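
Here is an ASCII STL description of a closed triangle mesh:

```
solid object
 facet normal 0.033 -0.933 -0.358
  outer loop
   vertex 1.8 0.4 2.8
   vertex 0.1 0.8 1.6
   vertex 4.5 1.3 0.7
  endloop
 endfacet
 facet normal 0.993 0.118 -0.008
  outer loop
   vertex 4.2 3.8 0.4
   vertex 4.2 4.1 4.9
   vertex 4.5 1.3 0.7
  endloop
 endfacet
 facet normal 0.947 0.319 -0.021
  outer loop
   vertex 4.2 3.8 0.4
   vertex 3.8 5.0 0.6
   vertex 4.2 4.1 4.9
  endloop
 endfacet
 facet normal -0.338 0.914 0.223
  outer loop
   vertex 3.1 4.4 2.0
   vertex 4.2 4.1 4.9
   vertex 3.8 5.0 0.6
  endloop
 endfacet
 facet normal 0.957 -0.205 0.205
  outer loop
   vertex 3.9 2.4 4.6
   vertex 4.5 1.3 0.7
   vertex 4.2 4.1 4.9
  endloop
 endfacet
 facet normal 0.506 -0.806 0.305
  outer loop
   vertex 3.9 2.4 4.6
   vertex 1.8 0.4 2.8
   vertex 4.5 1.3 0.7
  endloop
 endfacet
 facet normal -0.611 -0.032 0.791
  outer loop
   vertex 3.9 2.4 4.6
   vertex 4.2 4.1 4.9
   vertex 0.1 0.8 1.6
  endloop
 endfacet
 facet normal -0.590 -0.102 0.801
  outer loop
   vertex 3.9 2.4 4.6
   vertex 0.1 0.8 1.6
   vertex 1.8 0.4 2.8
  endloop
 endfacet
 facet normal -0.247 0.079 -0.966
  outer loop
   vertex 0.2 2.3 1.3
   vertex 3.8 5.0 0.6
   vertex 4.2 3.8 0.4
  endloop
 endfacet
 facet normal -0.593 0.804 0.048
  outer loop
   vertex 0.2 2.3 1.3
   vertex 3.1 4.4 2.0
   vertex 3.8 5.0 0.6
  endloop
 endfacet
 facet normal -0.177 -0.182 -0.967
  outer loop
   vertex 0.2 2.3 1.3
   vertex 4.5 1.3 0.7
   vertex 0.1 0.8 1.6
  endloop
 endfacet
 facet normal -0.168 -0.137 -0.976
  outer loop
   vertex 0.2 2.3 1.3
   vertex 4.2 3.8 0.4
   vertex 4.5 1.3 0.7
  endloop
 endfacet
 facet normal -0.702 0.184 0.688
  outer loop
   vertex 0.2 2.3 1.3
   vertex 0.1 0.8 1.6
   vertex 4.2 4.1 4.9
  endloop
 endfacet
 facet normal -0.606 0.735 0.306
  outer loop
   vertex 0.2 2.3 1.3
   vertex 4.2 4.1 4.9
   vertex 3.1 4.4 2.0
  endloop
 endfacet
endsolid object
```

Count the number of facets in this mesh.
14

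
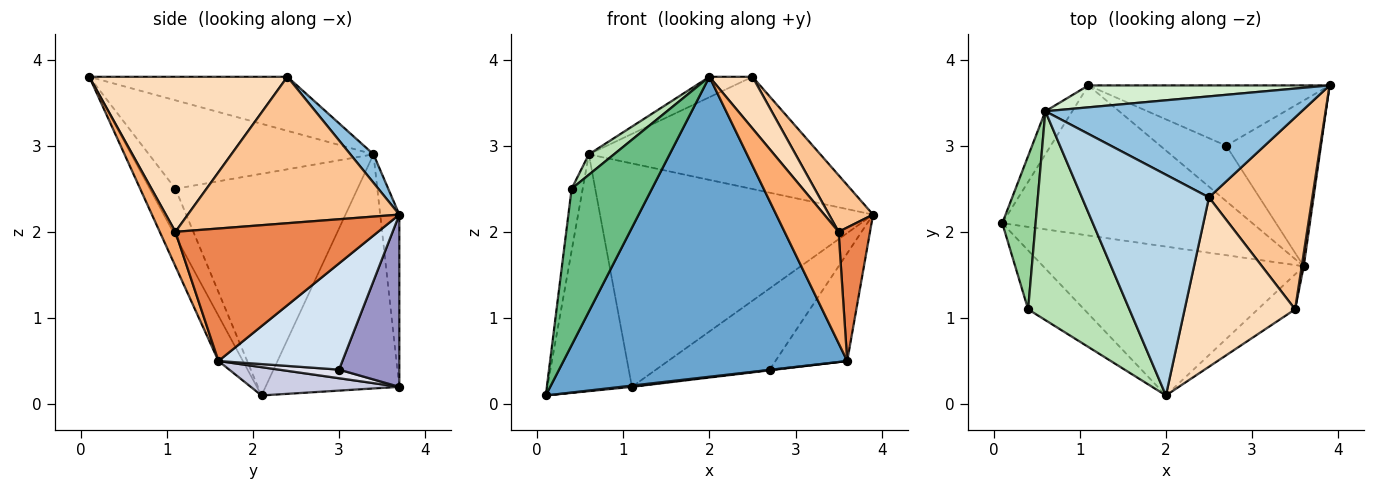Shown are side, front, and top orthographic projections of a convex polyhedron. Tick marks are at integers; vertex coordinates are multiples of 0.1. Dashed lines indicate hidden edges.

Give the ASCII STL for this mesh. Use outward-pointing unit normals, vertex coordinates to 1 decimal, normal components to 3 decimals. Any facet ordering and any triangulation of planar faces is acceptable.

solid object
 facet normal -0.077 -0.893 -0.443
  outer loop
   vertex 3.6 1.6 0.5
   vertex 2.0 0.1 3.8
   vertex 0.1 2.1 0.1
  endloop
 endfacet
 facet normal 0.074 0.741 0.667
  outer loop
   vertex 0.6 3.4 2.9
   vertex 2.5 2.4 3.8
   vertex 3.9 3.7 2.2
  endloop
 endfacet
 facet normal -0.390 0.085 0.917
  outer loop
   vertex 0.6 3.4 2.9
   vertex 2.0 0.1 3.8
   vertex 2.5 2.4 3.8
  endloop
 endfacet
 facet normal 0.685 0.397 -0.611
  outer loop
   vertex 2.7 3.0 0.4
   vertex 3.9 3.7 2.2
   vertex 3.6 1.6 0.5
  endloop
 endfacet
 facet normal 0.988 -0.153 0.015
  outer loop
   vertex 3.5 1.1 2.0
   vertex 3.6 1.6 0.5
   vertex 3.9 3.7 2.2
  endloop
 endfacet
 facet normal 0.267 -0.920 -0.289
  outer loop
   vertex 3.5 1.1 2.0
   vertex 2.0 0.1 3.8
   vertex 3.6 1.6 0.5
  endloop
 endfacet
 facet normal 0.805 -0.168 0.569
  outer loop
   vertex 3.5 1.1 2.0
   vertex 3.9 3.7 2.2
   vertex 2.5 2.4 3.8
  endloop
 endfacet
 facet normal 0.802 -0.174 0.571
  outer loop
   vertex 3.5 1.1 2.0
   vertex 2.5 2.4 3.8
   vertex 2.0 0.1 3.8
  endloop
 endfacet
 facet normal -0.286 -0.897 -0.338
  outer loop
   vertex 0.4 1.1 2.5
   vertex 0.1 2.1 0.1
   vertex 2.0 0.1 3.8
  endloop
 endfacet
 facet normal -0.987 0.060 0.148
  outer loop
   vertex 0.4 1.1 2.5
   vertex 0.6 3.4 2.9
   vertex 0.1 2.1 0.1
  endloop
 endfacet
 facet normal -0.656 -0.074 0.751
  outer loop
   vertex 0.4 1.1 2.5
   vertex 2.0 0.1 3.8
   vertex 0.6 3.4 2.9
  endloop
 endfacet
 facet normal -0.070 0.993 0.097
  outer loop
   vertex 1.1 3.7 0.2
   vertex 0.6 3.4 2.9
   vertex 3.9 3.7 2.2
  endloop
 endfacet
 facet normal 0.392 0.739 -0.548
  outer loop
   vertex 1.1 3.7 0.2
   vertex 3.9 3.7 2.2
   vertex 2.7 3.0 0.4
  endloop
 endfacet
 facet normal -0.841 0.532 -0.097
  outer loop
   vertex 1.1 3.7 0.2
   vertex 0.1 2.1 0.1
   vertex 0.6 3.4 2.9
  endloop
 endfacet
 facet normal 0.112 -0.008 -0.994
  outer loop
   vertex 1.1 3.7 0.2
   vertex 3.6 1.6 0.5
   vertex 0.1 2.1 0.1
  endloop
 endfacet
 facet normal 0.129 0.012 -0.992
  outer loop
   vertex 1.1 3.7 0.2
   vertex 2.7 3.0 0.4
   vertex 3.6 1.6 0.5
  endloop
 endfacet
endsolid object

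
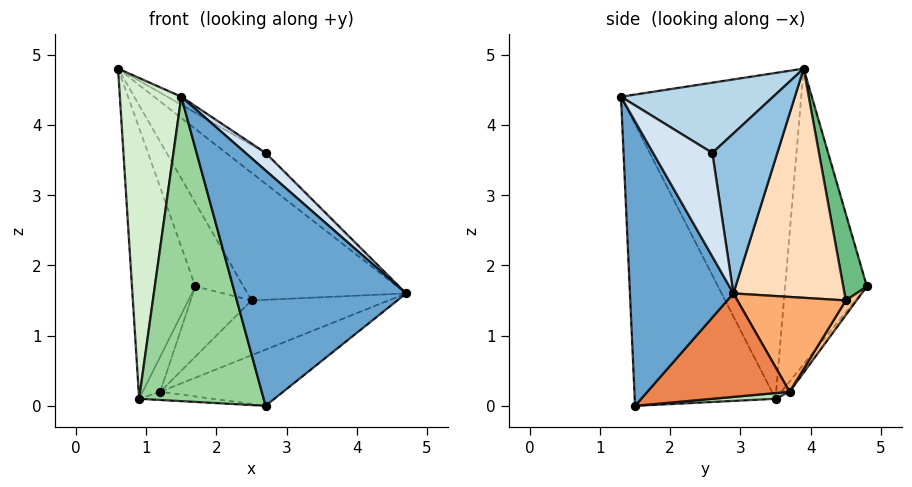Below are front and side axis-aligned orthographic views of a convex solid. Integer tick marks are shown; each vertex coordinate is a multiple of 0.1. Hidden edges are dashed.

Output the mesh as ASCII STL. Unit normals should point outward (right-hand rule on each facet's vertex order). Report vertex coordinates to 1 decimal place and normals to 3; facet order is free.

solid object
 facet normal 0.515 -0.851 0.102
  outer loop
   vertex 2.7 1.5 0.0
   vertex 4.7 2.9 1.6
   vertex 1.5 1.3 4.4
  endloop
 endfacet
 facet normal 0.625 0.380 0.682
  outer loop
   vertex 2.7 2.6 3.6
   vertex 4.7 2.9 1.6
   vertex 0.6 3.9 4.8
  endloop
 endfacet
 facet normal 0.518 0.048 0.854
  outer loop
   vertex 2.7 2.6 3.6
   vertex 0.6 3.9 4.8
   vertex 1.5 1.3 4.4
  endloop
 endfacet
 facet normal 0.704 -0.239 0.669
  outer loop
   vertex 2.7 2.6 3.6
   vertex 1.5 1.3 4.4
   vertex 4.7 2.9 1.6
  endloop
 endfacet
 facet normal 0.416 0.360 -0.835
  outer loop
   vertex 1.2 3.7 0.2
   vertex 4.7 2.9 1.6
   vertex 2.7 1.5 0.0
  endloop
 endfacet
 facet normal 0.417 0.527 -0.741
  outer loop
   vertex 2.5 4.5 1.5
   vertex 4.7 2.9 1.6
   vertex 1.2 3.7 0.2
  endloop
 endfacet
 facet normal 0.137 0.776 -0.615
  outer loop
   vertex 2.5 4.5 1.5
   vertex 1.2 3.7 0.2
   vertex 1.7 4.8 1.7
  endloop
 endfacet
 facet normal 0.517 0.739 0.432
  outer loop
   vertex 2.5 4.5 1.5
   vertex 0.6 3.9 4.8
   vertex 4.7 2.9 1.6
  endloop
 endfacet
 facet normal 0.407 0.828 0.385
  outer loop
   vertex 2.5 4.5 1.5
   vertex 1.7 4.8 1.7
   vertex 0.6 3.9 4.8
  endloop
 endfacet
 facet normal -0.729 -0.645 -0.228
  outer loop
   vertex 0.9 3.5 0.1
   vertex 2.7 1.5 0.0
   vertex 1.5 1.3 4.4
  endloop
 endfacet
 facet normal 0.180 0.210 -0.961
  outer loop
   vertex 0.9 3.5 0.1
   vertex 1.2 3.7 0.2
   vertex 2.7 1.5 0.0
  endloop
 endfacet
 facet normal -0.946 -0.322 -0.033
  outer loop
   vertex 0.9 3.5 0.1
   vertex 1.5 1.3 4.4
   vertex 0.6 3.9 4.8
  endloop
 endfacet
 facet normal -0.786 0.609 -0.102
  outer loop
   vertex 0.9 3.5 0.1
   vertex 0.6 3.9 4.8
   vertex 1.7 4.8 1.7
  endloop
 endfacet
 facet normal -0.381 0.802 -0.461
  outer loop
   vertex 0.9 3.5 0.1
   vertex 1.7 4.8 1.7
   vertex 1.2 3.7 0.2
  endloop
 endfacet
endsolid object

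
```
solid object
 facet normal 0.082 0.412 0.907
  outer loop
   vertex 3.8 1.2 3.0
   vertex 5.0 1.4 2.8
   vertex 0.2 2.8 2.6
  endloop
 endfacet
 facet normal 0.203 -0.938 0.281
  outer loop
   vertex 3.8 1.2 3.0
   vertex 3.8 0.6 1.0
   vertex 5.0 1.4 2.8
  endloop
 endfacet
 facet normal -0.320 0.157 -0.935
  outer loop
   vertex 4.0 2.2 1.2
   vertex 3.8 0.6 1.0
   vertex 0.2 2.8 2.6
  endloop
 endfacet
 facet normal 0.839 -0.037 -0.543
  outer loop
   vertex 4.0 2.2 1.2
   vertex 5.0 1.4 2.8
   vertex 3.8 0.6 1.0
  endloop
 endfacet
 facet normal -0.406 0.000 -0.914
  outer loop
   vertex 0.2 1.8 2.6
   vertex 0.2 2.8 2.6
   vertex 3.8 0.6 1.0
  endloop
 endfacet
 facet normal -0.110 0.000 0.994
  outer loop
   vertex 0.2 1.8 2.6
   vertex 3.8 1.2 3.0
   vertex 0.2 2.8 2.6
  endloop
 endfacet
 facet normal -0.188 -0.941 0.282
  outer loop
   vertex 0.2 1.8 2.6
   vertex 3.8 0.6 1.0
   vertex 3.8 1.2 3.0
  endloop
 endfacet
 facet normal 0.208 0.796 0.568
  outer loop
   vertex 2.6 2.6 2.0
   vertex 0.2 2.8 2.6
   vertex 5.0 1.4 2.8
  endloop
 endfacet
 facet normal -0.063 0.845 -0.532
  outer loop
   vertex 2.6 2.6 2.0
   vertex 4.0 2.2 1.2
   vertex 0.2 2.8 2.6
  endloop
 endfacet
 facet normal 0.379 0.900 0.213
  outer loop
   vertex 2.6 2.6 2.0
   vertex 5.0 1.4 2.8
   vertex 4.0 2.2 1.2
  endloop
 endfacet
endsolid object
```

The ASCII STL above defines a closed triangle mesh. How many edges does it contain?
15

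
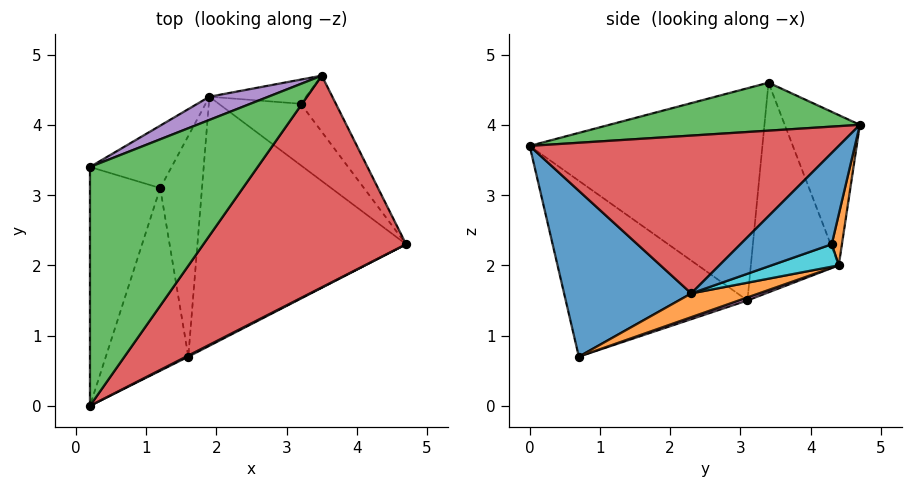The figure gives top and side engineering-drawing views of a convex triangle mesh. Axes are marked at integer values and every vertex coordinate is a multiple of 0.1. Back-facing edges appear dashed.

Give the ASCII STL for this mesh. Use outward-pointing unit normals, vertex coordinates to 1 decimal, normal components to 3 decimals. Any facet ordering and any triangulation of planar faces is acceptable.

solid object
 facet normal 0.457 -0.889 0.006
  outer loop
   vertex 1.6 0.7 0.7
   vertex 4.7 2.3 1.6
   vertex 0.2 0.0 3.7
  endloop
 endfacet
 facet normal 0.107 0.322 -0.941
  outer loop
   vertex 1.9 4.4 2.0
   vertex 4.7 2.3 1.6
   vertex 1.6 0.7 0.7
  endloop
 endfacet
 facet normal 0.267 -0.247 0.932
  outer loop
   vertex 3.5 4.7 4.0
   vertex 0.2 3.4 4.6
   vertex 0.2 0.0 3.7
  endloop
 endfacet
 facet normal 0.554 -0.434 0.711
  outer loop
   vertex 3.5 4.7 4.0
   vertex 0.2 0.0 3.7
   vertex 4.7 2.3 1.6
  endloop
 endfacet
 facet normal -0.342 0.930 0.134
  outer loop
   vertex 3.5 4.7 4.0
   vertex 1.9 4.4 2.0
   vertex 0.2 3.4 4.6
  endloop
 endfacet
 facet normal -0.784 0.540 -0.305
  outer loop
   vertex 1.2 3.1 1.5
   vertex 0.2 3.4 4.6
   vertex 1.9 4.4 2.0
  endloop
 endfacet
 facet normal 0.069 0.326 -0.943
  outer loop
   vertex 1.2 3.1 1.5
   vertex 1.9 4.4 2.0
   vertex 1.6 0.7 0.7
  endloop
 endfacet
 facet normal -0.946 0.083 -0.313
  outer loop
   vertex 1.2 3.1 1.5
   vertex 0.2 0.0 3.7
   vertex 0.2 3.4 4.6
  endloop
 endfacet
 facet normal -0.905 -0.009 -0.425
  outer loop
   vertex 1.2 3.1 1.5
   vertex 1.6 0.7 0.7
   vertex 0.2 0.0 3.7
  endloop
 endfacet
 facet normal 0.233 0.472 -0.850
  outer loop
   vertex 3.2 4.3 2.3
   vertex 4.7 2.3 1.6
   vertex 1.9 4.4 2.0
  endloop
 endfacet
 facet normal 0.720 0.637 -0.277
  outer loop
   vertex 3.2 4.3 2.3
   vertex 3.5 4.7 4.0
   vertex 4.7 2.3 1.6
  endloop
 endfacet
 facet normal 0.131 0.960 -0.249
  outer loop
   vertex 3.2 4.3 2.3
   vertex 1.9 4.4 2.0
   vertex 3.5 4.7 4.0
  endloop
 endfacet
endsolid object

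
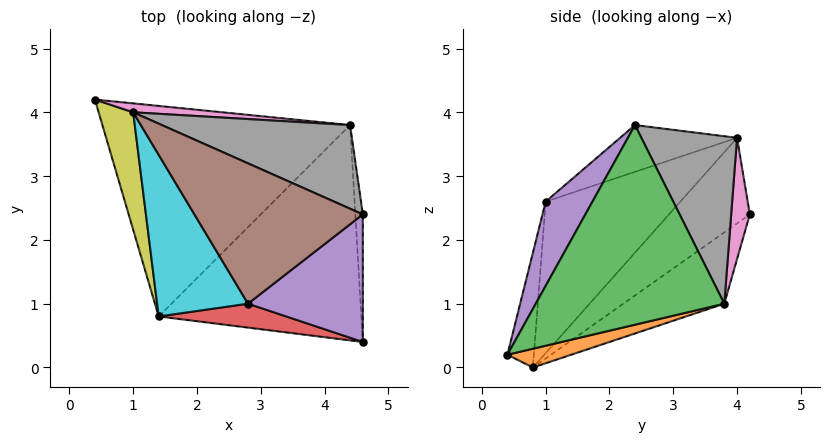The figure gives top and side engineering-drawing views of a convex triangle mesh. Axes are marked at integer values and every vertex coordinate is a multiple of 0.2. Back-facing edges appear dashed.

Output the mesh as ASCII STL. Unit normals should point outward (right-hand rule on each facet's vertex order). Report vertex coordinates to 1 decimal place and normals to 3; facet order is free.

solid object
 facet normal -0.238 0.513 -0.825
  outer loop
   vertex 4.4 3.8 1.0
   vertex 1.4 0.8 0.0
   vertex 0.4 4.2 2.4
  endloop
 endfacet
 facet normal 0.090 0.233 -0.968
  outer loop
   vertex 4.4 3.8 1.0
   vertex 4.6 0.4 0.2
   vertex 1.4 0.8 0.0
  endloop
 endfacet
 facet normal 0.997 0.067 -0.037
  outer loop
   vertex 4.4 3.8 1.0
   vertex 4.6 2.4 3.8
   vertex 4.6 0.4 0.2
  endloop
 endfacet
 facet normal -0.132 -0.980 0.146
  outer loop
   vertex 2.8 1.0 2.6
   vertex 1.4 0.8 0.0
   vertex 4.6 0.4 0.2
  endloop
 endfacet
 facet normal 0.335 -0.823 0.457
  outer loop
   vertex 2.8 1.0 2.6
   vertex 4.6 0.4 0.2
   vertex 4.6 2.4 3.8
  endloop
 endfacet
 facet normal -0.241 -0.434 0.868
  outer loop
   vertex 1.0 4.0 3.6
   vertex 2.8 1.0 2.6
   vertex 4.6 2.4 3.8
  endloop
 endfacet
 facet normal 0.133 0.986 0.098
  outer loop
   vertex 1.0 4.0 3.6
   vertex 4.4 3.8 1.0
   vertex 0.4 4.2 2.4
  endloop
 endfacet
 facet normal 0.354 0.846 0.398
  outer loop
   vertex 1.0 4.0 3.6
   vertex 4.6 2.4 3.8
   vertex 4.4 3.8 1.0
  endloop
 endfacet
 facet normal -0.817 -0.473 0.330
  outer loop
   vertex 1.0 4.0 3.6
   vertex 0.4 4.2 2.4
   vertex 1.4 0.8 0.0
  endloop
 endfacet
 facet normal -0.707 -0.566 0.424
  outer loop
   vertex 1.0 4.0 3.6
   vertex 1.4 0.8 0.0
   vertex 2.8 1.0 2.6
  endloop
 endfacet
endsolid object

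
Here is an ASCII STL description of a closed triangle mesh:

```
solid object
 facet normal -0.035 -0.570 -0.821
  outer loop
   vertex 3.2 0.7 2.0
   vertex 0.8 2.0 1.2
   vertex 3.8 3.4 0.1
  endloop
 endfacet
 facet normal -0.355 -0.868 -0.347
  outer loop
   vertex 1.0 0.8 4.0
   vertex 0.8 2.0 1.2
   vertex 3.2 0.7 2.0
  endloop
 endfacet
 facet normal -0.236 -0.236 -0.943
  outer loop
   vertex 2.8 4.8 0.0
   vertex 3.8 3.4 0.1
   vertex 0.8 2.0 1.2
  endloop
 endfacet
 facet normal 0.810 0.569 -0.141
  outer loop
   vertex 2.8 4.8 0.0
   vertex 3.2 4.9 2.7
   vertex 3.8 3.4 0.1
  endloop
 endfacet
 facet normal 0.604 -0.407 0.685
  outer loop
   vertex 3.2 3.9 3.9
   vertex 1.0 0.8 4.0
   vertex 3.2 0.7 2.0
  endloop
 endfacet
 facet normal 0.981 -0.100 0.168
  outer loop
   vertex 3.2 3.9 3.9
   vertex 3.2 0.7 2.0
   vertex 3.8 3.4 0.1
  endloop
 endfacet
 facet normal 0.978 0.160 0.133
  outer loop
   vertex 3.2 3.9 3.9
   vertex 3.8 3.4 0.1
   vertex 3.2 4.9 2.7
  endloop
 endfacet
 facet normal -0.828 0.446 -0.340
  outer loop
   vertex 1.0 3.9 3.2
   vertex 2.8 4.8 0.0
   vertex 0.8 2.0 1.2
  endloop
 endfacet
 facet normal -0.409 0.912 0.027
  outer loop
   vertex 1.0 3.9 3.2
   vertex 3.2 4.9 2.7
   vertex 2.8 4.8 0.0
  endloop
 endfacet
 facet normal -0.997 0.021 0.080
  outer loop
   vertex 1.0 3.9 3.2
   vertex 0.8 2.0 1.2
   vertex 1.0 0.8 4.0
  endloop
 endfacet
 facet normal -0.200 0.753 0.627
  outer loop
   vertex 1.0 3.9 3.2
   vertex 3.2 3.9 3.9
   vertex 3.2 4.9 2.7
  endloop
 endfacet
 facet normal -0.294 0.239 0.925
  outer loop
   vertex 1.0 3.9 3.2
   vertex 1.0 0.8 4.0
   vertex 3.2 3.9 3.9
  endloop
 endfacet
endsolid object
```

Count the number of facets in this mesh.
12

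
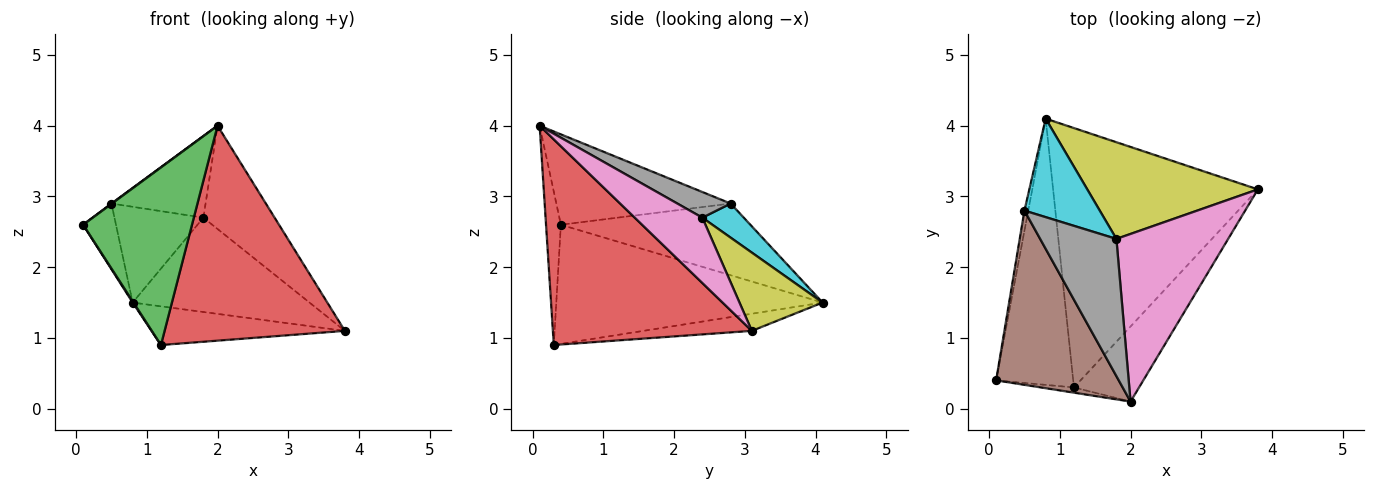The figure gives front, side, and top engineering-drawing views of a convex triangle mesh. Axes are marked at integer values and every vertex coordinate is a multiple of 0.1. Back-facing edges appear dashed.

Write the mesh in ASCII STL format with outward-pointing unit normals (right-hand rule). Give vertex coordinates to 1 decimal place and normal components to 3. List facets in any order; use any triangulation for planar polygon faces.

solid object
 facet normal -0.840 -0.003 -0.543
  outer loop
   vertex 1.2 0.3 0.9
   vertex 0.1 0.4 2.6
   vertex 0.8 4.1 1.5
  endloop
 endfacet
 facet normal -0.082 0.147 -0.986
  outer loop
   vertex 1.2 0.3 0.9
   vertex 0.8 4.1 1.5
   vertex 3.8 3.1 1.1
  endloop
 endfacet
 facet normal -0.135 -0.990 -0.029
  outer loop
   vertex 1.2 0.3 0.9
   vertex 2.0 0.1 4.0
   vertex 0.1 0.4 2.6
  endloop
 endfacet
 facet normal 0.722 -0.654 -0.228
  outer loop
   vertex 1.2 0.3 0.9
   vertex 3.8 3.1 1.1
   vertex 2.0 0.1 4.0
  endloop
 endfacet
 facet normal -0.984 0.171 -0.052
  outer loop
   vertex 0.5 2.8 2.9
   vertex 0.8 4.1 1.5
   vertex 0.1 0.4 2.6
  endloop
 endfacet
 facet normal -0.593 -0.002 0.805
  outer loop
   vertex 0.5 2.8 2.9
   vertex 0.1 0.4 2.6
   vertex 2.0 0.1 4.0
  endloop
 endfacet
 facet normal 0.445 0.470 0.762
  outer loop
   vertex 1.8 2.4 2.7
   vertex 2.0 0.1 4.0
   vertex 3.8 3.1 1.1
  endloop
 endfacet
 facet normal 0.278 0.491 0.826
  outer loop
   vertex 1.8 2.4 2.7
   vertex 0.5 2.8 2.9
   vertex 2.0 0.1 4.0
  endloop
 endfacet
 facet normal 0.312 0.664 0.680
  outer loop
   vertex 1.8 2.4 2.7
   vertex 3.8 3.1 1.1
   vertex 0.8 4.1 1.5
  endloop
 endfacet
 facet normal 0.309 0.663 0.682
  outer loop
   vertex 1.8 2.4 2.7
   vertex 0.8 4.1 1.5
   vertex 0.5 2.8 2.9
  endloop
 endfacet
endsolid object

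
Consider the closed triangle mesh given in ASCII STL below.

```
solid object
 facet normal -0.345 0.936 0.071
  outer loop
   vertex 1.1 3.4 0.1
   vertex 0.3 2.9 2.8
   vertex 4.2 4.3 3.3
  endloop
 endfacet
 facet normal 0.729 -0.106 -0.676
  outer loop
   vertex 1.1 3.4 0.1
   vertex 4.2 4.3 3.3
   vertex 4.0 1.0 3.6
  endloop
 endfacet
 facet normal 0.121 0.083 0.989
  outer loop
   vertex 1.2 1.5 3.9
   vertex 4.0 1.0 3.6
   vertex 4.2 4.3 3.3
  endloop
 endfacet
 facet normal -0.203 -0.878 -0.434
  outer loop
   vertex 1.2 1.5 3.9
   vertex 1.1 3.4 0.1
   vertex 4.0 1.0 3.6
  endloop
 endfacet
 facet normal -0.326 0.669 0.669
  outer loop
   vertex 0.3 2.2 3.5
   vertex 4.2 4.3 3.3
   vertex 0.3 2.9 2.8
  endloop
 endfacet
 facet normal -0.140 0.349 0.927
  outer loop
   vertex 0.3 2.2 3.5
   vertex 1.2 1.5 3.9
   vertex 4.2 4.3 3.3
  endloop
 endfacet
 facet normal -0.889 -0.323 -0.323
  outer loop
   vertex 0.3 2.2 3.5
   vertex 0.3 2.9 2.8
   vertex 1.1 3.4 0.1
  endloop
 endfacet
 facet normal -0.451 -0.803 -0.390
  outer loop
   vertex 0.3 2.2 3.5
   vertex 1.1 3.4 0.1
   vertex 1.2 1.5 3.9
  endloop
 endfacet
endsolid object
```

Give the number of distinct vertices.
6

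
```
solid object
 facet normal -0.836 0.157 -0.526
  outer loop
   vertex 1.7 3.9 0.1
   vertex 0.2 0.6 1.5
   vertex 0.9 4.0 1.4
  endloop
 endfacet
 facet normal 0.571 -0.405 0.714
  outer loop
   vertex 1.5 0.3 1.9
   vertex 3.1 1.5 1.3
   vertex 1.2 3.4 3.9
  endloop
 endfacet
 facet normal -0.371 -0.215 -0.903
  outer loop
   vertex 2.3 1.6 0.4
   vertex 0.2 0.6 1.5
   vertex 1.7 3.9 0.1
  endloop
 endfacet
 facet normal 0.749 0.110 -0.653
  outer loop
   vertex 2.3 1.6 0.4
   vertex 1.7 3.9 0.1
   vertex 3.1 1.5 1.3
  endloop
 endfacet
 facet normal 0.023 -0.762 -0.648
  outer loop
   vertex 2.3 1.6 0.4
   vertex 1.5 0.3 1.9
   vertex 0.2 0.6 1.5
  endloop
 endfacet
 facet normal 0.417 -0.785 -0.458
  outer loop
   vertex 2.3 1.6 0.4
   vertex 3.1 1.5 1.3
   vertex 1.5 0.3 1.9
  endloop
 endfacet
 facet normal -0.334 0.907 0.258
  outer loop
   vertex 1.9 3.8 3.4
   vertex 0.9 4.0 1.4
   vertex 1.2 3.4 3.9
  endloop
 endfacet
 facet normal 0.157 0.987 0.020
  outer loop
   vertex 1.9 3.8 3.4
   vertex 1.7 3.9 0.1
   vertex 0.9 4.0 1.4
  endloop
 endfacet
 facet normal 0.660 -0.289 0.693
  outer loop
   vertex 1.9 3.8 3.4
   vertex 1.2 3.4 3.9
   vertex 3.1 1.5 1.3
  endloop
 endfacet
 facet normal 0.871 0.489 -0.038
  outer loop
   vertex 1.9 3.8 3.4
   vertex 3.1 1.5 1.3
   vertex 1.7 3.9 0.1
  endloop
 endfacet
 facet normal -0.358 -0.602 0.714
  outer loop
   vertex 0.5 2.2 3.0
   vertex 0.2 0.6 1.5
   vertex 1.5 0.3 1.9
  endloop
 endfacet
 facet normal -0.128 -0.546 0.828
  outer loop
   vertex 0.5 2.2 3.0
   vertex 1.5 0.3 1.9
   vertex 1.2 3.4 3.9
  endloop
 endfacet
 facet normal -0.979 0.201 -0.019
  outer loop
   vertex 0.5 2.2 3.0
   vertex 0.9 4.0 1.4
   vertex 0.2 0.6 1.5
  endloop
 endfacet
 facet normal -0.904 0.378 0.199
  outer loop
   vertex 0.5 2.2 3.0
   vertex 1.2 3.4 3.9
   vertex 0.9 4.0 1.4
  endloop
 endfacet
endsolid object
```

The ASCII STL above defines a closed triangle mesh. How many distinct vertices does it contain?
9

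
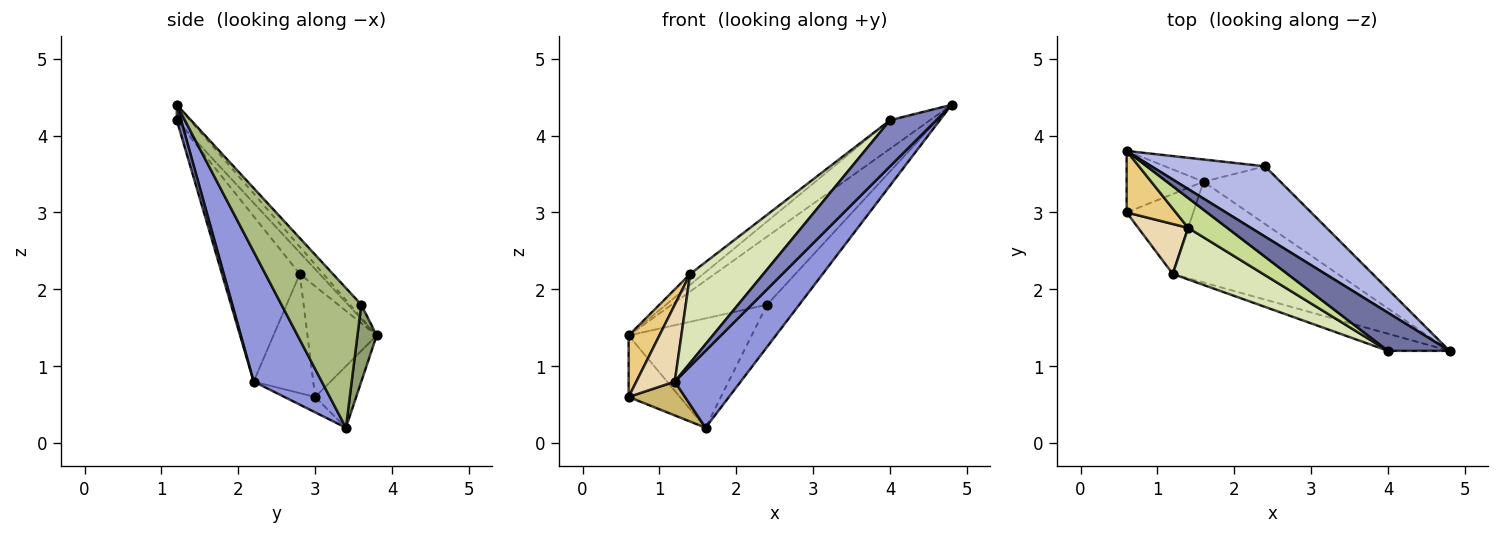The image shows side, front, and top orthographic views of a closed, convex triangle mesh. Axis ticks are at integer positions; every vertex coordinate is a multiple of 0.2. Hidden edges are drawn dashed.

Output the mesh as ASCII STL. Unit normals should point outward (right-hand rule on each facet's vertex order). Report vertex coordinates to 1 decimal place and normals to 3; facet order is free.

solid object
 facet normal -0.196 0.588 0.784
  outer loop
   vertex 4.0 1.2 4.2
   vertex 4.8 1.2 4.4
   vertex 0.6 3.8 1.4
  endloop
 endfacet
 facet normal 0.087 -0.934 -0.346
  outer loop
   vertex 1.2 2.2 0.8
   vertex 4.8 1.2 4.4
   vertex 4.0 1.2 4.2
  endloop
 endfacet
 facet normal 0.531 -0.514 -0.674
  outer loop
   vertex 1.2 2.2 0.8
   vertex 1.6 3.4 0.2
   vertex 4.8 1.2 4.4
  endloop
 endfacet
 facet normal -0.082 0.693 0.716
  outer loop
   vertex 2.4 3.6 1.8
   vertex 0.6 3.8 1.4
   vertex 4.8 1.2 4.4
  endloop
 endfacet
 facet normal 0.151 0.969 -0.197
  outer loop
   vertex 2.4 3.6 1.8
   vertex 1.6 3.4 0.2
   vertex 0.6 3.8 1.4
  endloop
 endfacet
 facet normal 0.826 0.333 -0.455
  outer loop
   vertex 2.4 3.6 1.8
   vertex 4.8 1.2 4.4
   vertex 1.6 3.4 0.2
  endloop
 endfacet
 facet normal -0.456 0.304 0.836
  outer loop
   vertex 1.4 2.8 2.2
   vertex 4.0 1.2 4.2
   vertex 0.6 3.8 1.4
  endloop
 endfacet
 facet normal -0.676 -0.637 0.370
  outer loop
   vertex 1.4 2.8 2.2
   vertex 1.2 2.2 0.8
   vertex 4.0 1.2 4.2
  endloop
 endfacet
 facet normal -0.492 0.615 -0.615
  outer loop
   vertex 0.6 3.0 0.6
   vertex 0.6 3.8 1.4
   vertex 1.6 3.4 0.2
  endloop
 endfacet
 facet normal -0.208 -0.381 -0.901
  outer loop
   vertex 0.6 3.0 0.6
   vertex 1.6 3.4 0.2
   vertex 1.2 2.2 0.8
  endloop
 endfacet
 facet normal -0.847 -0.376 0.376
  outer loop
   vertex 0.6 3.0 0.6
   vertex 1.4 2.8 2.2
   vertex 0.6 3.8 1.4
  endloop
 endfacet
 facet normal -0.793 -0.511 0.332
  outer loop
   vertex 0.6 3.0 0.6
   vertex 1.2 2.2 0.8
   vertex 1.4 2.8 2.2
  endloop
 endfacet
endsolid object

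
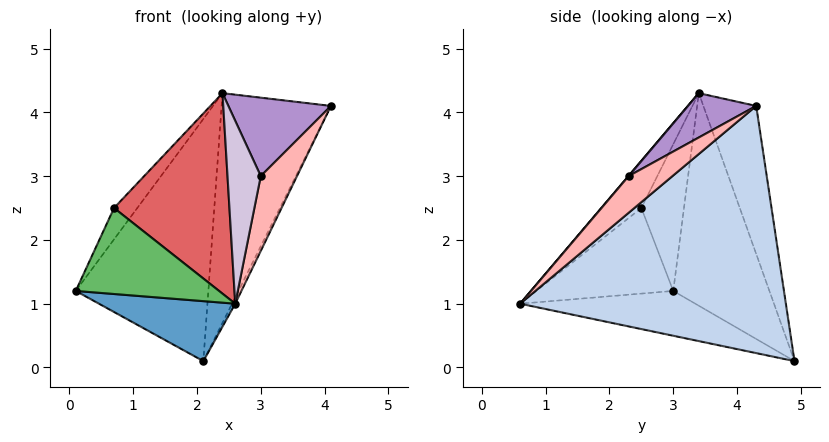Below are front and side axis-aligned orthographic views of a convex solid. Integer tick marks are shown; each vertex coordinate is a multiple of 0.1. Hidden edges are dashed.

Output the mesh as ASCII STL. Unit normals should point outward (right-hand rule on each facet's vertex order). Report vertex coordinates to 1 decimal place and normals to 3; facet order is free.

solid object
 facet normal -0.294 -0.228 -0.928
  outer loop
   vertex 2.1 4.9 0.1
   vertex 2.6 0.6 1.0
   vertex 0.1 3.0 1.2
  endloop
 endfacet
 facet normal 0.895 0.011 -0.446
  outer loop
   vertex 2.1 4.9 0.1
   vertex 4.1 4.3 4.1
   vertex 2.6 0.6 1.0
  endloop
 endfacet
 facet normal -0.557 0.769 0.314
  outer loop
   vertex 2.4 3.4 4.3
   vertex 2.1 4.9 0.1
   vertex 0.1 3.0 1.2
  endloop
 endfacet
 facet normal -0.410 0.849 0.333
  outer loop
   vertex 2.4 3.4 4.3
   vertex 4.1 4.3 4.1
   vertex 2.1 4.9 0.1
  endloop
 endfacet
 facet normal -0.690 -0.722 0.041
  outer loop
   vertex 0.7 2.5 2.5
   vertex 0.1 3.0 1.2
   vertex 2.6 0.6 1.0
  endloop
 endfacet
 facet normal -0.756 0.413 0.508
  outer loop
   vertex 0.7 2.5 2.5
   vertex 2.4 3.4 4.3
   vertex 0.1 3.0 1.2
  endloop
 endfacet
 facet normal -0.258 -0.744 0.616
  outer loop
   vertex 0.7 2.5 2.5
   vertex 2.6 0.6 1.0
   vertex 2.4 3.4 4.3
  endloop
 endfacet
 facet normal 0.719 -0.594 0.361
  outer loop
   vertex 3.0 2.3 3.0
   vertex 2.6 0.6 1.0
   vertex 4.1 4.3 4.1
  endloop
 endfacet
 facet normal 0.399 -0.601 0.693
  outer loop
   vertex 3.0 2.3 3.0
   vertex 4.1 4.3 4.1
   vertex 2.4 3.4 4.3
  endloop
 endfacet
 facet normal 0.004 -0.762 0.647
  outer loop
   vertex 3.0 2.3 3.0
   vertex 2.4 3.4 4.3
   vertex 2.6 0.6 1.0
  endloop
 endfacet
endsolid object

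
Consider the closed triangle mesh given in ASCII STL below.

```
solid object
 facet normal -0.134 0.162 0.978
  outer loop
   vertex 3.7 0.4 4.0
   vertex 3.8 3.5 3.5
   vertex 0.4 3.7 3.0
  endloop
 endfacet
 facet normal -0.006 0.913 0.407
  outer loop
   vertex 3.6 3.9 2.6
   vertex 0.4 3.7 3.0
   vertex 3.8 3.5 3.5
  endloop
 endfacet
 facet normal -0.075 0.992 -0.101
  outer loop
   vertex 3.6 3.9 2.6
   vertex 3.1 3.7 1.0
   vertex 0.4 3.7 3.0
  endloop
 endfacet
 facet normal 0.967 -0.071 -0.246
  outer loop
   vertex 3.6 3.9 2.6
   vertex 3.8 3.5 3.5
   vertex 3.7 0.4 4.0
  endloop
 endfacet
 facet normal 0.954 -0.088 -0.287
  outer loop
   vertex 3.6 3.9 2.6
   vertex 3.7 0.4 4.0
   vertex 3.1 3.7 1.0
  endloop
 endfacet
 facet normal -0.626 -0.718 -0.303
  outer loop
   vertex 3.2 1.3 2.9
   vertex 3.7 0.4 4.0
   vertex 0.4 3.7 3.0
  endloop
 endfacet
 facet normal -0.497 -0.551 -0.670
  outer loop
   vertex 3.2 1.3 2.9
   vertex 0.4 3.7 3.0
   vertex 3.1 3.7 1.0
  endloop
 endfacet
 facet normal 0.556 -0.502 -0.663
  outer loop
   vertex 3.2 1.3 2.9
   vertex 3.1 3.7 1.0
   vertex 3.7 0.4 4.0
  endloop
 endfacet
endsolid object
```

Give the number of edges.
12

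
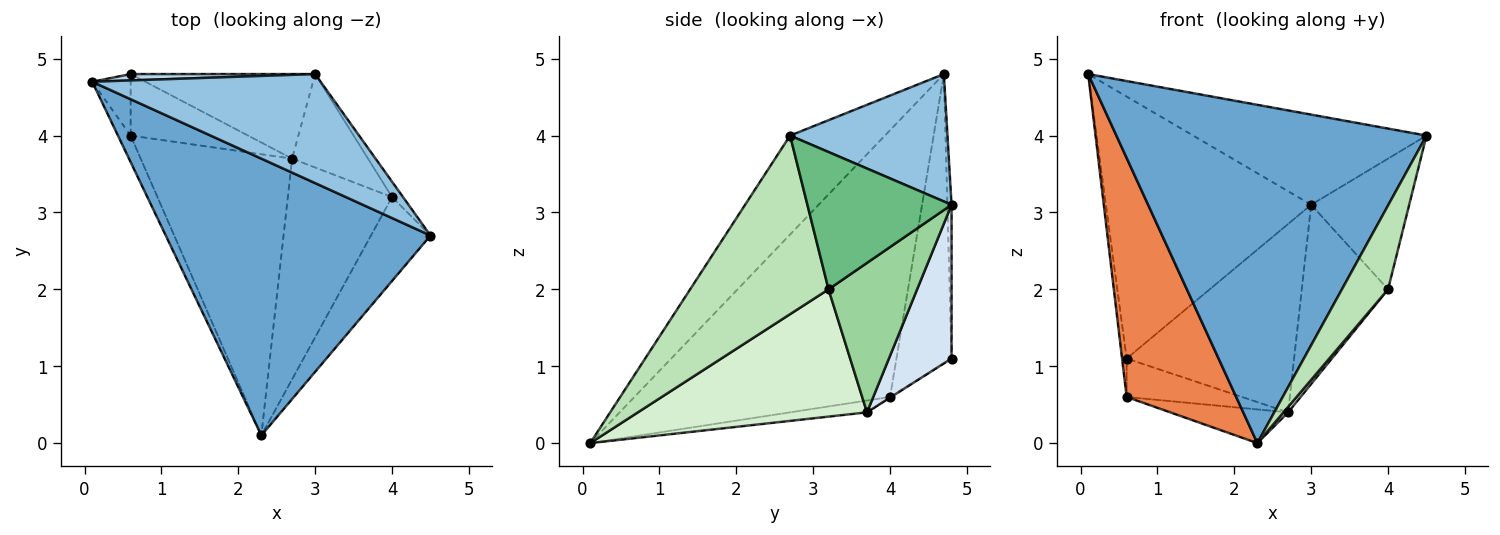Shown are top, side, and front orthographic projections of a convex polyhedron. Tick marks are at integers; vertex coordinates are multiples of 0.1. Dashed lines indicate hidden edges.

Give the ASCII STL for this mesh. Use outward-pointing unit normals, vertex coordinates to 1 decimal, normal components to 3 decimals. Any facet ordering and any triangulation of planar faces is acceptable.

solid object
 facet normal -0.230 -0.753 0.616
  outer loop
   vertex 2.3 0.1 0.0
   vertex 4.5 2.7 4.0
   vertex 0.1 4.7 4.8
  endloop
 endfacet
 facet normal 0.395 0.585 0.708
  outer loop
   vertex 3.0 4.8 3.1
   vertex 0.1 4.7 4.8
   vertex 4.5 2.7 4.0
  endloop
 endfacet
 facet normal -0.020 1.000 0.024
  outer loop
   vertex 3.0 4.8 3.1
   vertex 0.6 4.8 1.1
   vertex 0.1 4.7 4.8
  endloop
 endfacet
 facet normal 0.323 0.863 -0.388
  outer loop
   vertex 3.0 4.8 3.1
   vertex 2.7 3.7 0.4
   vertex 0.6 4.8 1.1
  endloop
 endfacet
 facet normal -0.918 -0.394 -0.044
  outer loop
   vertex 0.6 4.0 0.6
   vertex 2.3 0.1 0.0
   vertex 0.1 4.7 4.8
  endloop
 endfacet
 facet normal -0.988 0.082 -0.131
  outer loop
   vertex 0.6 4.0 0.6
   vertex 0.1 4.7 4.8
   vertex 0.6 4.8 1.1
  endloop
 endfacet
 facet normal -0.077 0.119 -0.990
  outer loop
   vertex 0.6 4.0 0.6
   vertex 2.7 3.7 0.4
   vertex 2.3 0.1 0.0
  endloop
 endfacet
 facet normal -0.005 0.530 -0.848
  outer loop
   vertex 0.6 4.0 0.6
   vertex 0.6 4.8 1.1
   vertex 2.7 3.7 0.4
  endloop
 endfacet
 facet normal 0.825 0.561 -0.066
  outer loop
   vertex 4.0 3.2 2.0
   vertex 3.0 4.8 3.1
   vertex 4.5 2.7 4.0
  endloop
 endfacet
 facet normal 0.673 0.656 -0.342
  outer loop
   vertex 4.0 3.2 2.0
   vertex 2.7 3.7 0.4
   vertex 3.0 4.8 3.1
  endloop
 endfacet
 facet normal 0.905 -0.302 -0.302
  outer loop
   vertex 4.0 3.2 2.0
   vertex 4.5 2.7 4.0
   vertex 2.3 0.1 0.0
  endloop
 endfacet
 facet normal 0.774 -0.016 -0.633
  outer loop
   vertex 4.0 3.2 2.0
   vertex 2.3 0.1 0.0
   vertex 2.7 3.7 0.4
  endloop
 endfacet
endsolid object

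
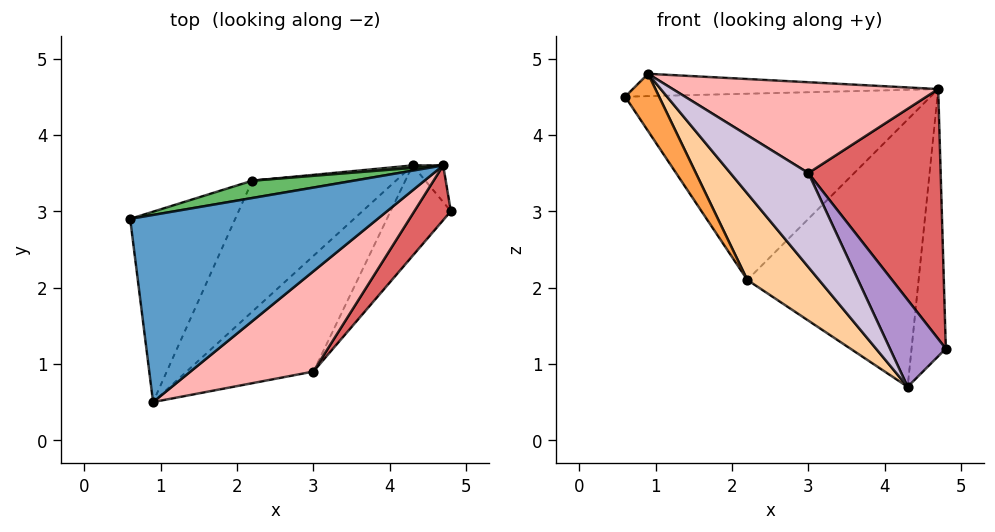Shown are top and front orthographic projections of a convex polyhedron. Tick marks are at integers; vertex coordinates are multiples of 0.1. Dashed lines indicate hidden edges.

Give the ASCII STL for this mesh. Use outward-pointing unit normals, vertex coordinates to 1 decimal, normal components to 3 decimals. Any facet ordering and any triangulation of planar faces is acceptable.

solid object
 facet normal -0.044 0.118 0.992
  outer loop
   vertex 4.7 3.6 4.6
   vertex 0.6 2.9 4.5
   vertex 0.9 0.5 4.8
  endloop
 endfacet
 facet normal 0.798 0.597 -0.082
  outer loop
   vertex 4.7 3.6 4.6
   vertex 4.8 3.0 1.2
   vertex 4.3 3.6 0.7
  endloop
 endfacet
 facet normal -0.803 -0.172 -0.571
  outer loop
   vertex 2.2 3.4 2.1
   vertex 0.9 0.5 4.8
   vertex 0.6 2.9 4.5
  endloop
 endfacet
 facet normal -0.450 -0.492 -0.745
  outer loop
   vertex 2.2 3.4 2.1
   vertex 4.3 3.6 0.7
   vertex 0.9 0.5 4.8
  endloop
 endfacet
 facet normal -0.170 0.981 0.091
  outer loop
   vertex 2.2 3.4 2.1
   vertex 0.6 2.9 4.5
   vertex 4.7 3.6 4.6
  endloop
 endfacet
 facet normal -0.089 0.996 0.009
  outer loop
   vertex 2.2 3.4 2.1
   vertex 4.7 3.6 4.6
   vertex 4.3 3.6 0.7
  endloop
 endfacet
 facet normal 0.816 -0.564 0.124
  outer loop
   vertex 3.0 0.9 3.5
   vertex 4.8 3.0 1.2
   vertex 4.7 3.6 4.6
  endloop
 endfacet
 facet normal 0.506 -0.579 0.639
  outer loop
   vertex 3.0 0.9 3.5
   vertex 4.7 3.6 4.6
   vertex 0.9 0.5 4.8
  endloop
 endfacet
 facet normal -0.111 -0.689 -0.716
  outer loop
   vertex 3.0 0.9 3.5
   vertex 4.3 3.6 0.7
   vertex 4.8 3.0 1.2
  endloop
 endfacet
 facet normal -0.339 -0.594 -0.730
  outer loop
   vertex 3.0 0.9 3.5
   vertex 0.9 0.5 4.8
   vertex 4.3 3.6 0.7
  endloop
 endfacet
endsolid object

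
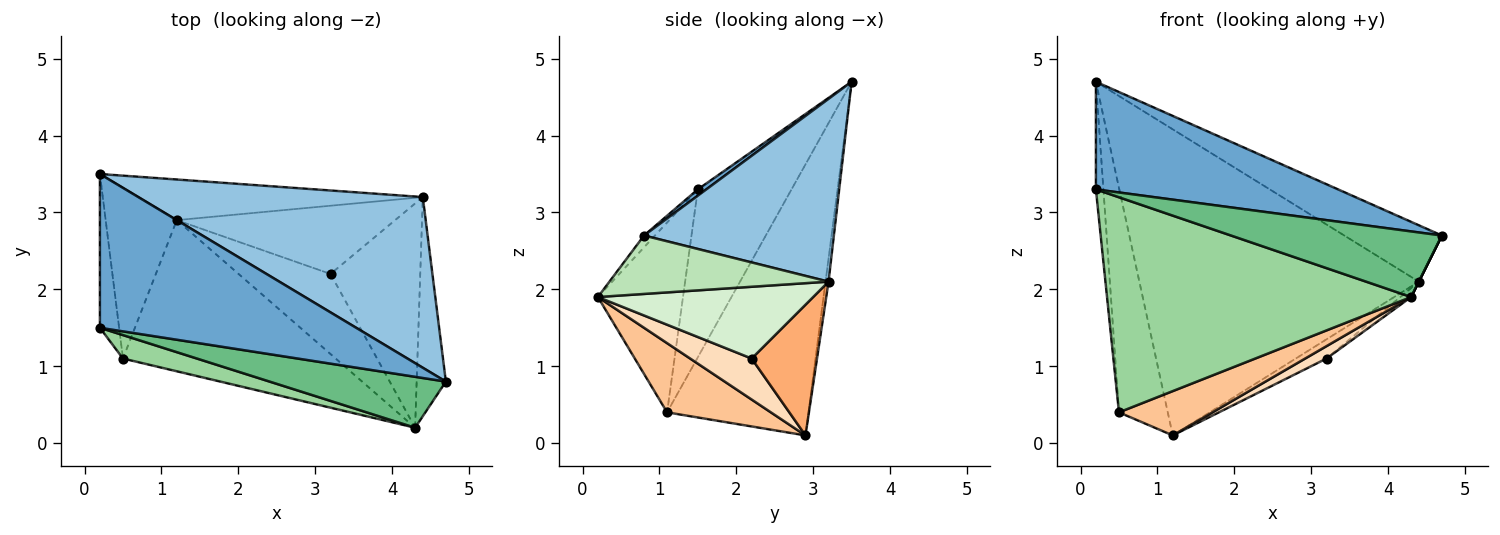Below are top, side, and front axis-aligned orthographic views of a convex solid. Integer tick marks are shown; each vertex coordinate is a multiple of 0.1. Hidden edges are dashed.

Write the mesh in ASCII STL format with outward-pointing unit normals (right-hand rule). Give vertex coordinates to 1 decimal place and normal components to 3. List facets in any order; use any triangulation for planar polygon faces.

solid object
 facet normal 0.020 -0.573 0.819
  outer loop
   vertex 0.2 3.5 4.7
   vertex 0.2 1.5 3.3
   vertex 4.7 0.8 2.7
  endloop
 endfacet
 facet normal 0.521 0.268 0.811
  outer loop
   vertex 4.4 3.2 2.1
   vertex 0.2 3.5 4.7
   vertex 4.7 0.8 2.7
  endloop
 endfacet
 facet normal -0.011 0.991 -0.132
  outer loop
   vertex 4.4 3.2 2.1
   vertex 1.2 2.9 0.1
   vertex 0.2 3.5 4.7
  endloop
 endfacet
 facet normal -0.990 0.079 -0.113
  outer loop
   vertex 0.5 1.1 0.4
   vertex 0.2 1.5 3.3
   vertex 0.2 3.5 4.7
  endloop
 endfacet
 facet normal -0.917 0.317 -0.241
  outer loop
   vertex 0.5 1.1 0.4
   vertex 0.2 3.5 4.7
   vertex 1.2 2.9 0.1
  endloop
 endfacet
 facet normal 0.499 0.235 -0.834
  outer loop
   vertex 3.2 2.2 1.1
   vertex 1.2 2.9 0.1
   vertex 4.4 3.2 2.1
  endloop
 endfacet
 facet normal 0.298 -0.269 -0.916
  outer loop
   vertex 4.3 0.2 1.9
   vertex 0.5 1.1 0.4
   vertex 1.2 2.9 0.1
  endloop
 endfacet
 facet normal 0.403 -0.140 -0.904
  outer loop
   vertex 4.3 0.2 1.9
   vertex 1.2 2.9 0.1
   vertex 3.2 2.2 1.1
  endloop
 endfacet
 facet normal -0.041 -0.789 0.613
  outer loop
   vertex 4.3 0.2 1.9
   vertex 4.7 0.8 2.7
   vertex 0.2 1.5 3.3
  endloop
 endfacet
 facet normal -0.268 -0.958 0.104
  outer loop
   vertex 4.3 0.2 1.9
   vertex 0.2 1.5 3.3
   vertex 0.5 1.1 0.4
  endloop
 endfacet
 facet normal 0.894 0.000 -0.447
  outer loop
   vertex 4.3 0.2 1.9
   vertex 4.4 3.2 2.1
   vertex 4.7 0.8 2.7
  endloop
 endfacet
 facet normal 0.624 0.031 -0.780
  outer loop
   vertex 4.3 0.2 1.9
   vertex 3.2 2.2 1.1
   vertex 4.4 3.2 2.1
  endloop
 endfacet
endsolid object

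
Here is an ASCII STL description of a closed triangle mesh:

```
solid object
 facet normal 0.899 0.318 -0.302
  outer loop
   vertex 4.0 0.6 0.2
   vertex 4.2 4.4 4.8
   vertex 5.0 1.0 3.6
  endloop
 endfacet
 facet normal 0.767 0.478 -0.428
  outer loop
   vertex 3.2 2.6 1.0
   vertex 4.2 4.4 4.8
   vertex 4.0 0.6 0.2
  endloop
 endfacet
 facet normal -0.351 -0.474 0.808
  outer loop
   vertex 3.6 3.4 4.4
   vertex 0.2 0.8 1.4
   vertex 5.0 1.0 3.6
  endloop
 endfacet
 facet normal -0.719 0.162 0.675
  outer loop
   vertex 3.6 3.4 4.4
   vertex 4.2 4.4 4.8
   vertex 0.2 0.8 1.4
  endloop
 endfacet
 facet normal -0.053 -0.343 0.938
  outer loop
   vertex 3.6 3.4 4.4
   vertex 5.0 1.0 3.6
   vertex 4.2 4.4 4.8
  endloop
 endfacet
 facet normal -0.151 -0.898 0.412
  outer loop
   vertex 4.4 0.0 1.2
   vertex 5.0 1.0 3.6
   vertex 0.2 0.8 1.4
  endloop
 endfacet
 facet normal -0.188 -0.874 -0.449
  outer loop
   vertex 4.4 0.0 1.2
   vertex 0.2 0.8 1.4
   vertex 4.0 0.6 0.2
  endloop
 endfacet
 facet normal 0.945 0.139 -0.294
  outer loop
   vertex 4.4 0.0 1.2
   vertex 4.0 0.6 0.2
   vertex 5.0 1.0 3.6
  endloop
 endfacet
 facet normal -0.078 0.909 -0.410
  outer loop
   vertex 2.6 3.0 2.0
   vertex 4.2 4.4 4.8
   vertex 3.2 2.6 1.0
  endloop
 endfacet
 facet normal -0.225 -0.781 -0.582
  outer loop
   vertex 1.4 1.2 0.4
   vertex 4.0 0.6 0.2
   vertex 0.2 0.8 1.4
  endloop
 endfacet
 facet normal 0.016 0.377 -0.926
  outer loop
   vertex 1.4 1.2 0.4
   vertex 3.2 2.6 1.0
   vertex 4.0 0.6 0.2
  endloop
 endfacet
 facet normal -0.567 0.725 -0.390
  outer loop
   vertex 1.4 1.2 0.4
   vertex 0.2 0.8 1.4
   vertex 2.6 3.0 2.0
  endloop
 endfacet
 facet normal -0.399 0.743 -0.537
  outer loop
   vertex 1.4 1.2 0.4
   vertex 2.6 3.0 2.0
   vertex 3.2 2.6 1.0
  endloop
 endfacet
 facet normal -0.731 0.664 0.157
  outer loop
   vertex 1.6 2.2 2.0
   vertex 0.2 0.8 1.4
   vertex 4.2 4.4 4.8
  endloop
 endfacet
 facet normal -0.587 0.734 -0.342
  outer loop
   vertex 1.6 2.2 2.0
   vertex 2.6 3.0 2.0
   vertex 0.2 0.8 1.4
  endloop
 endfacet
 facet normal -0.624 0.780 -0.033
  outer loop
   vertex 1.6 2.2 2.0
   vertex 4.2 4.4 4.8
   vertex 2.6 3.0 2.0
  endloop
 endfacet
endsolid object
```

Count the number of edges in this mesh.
24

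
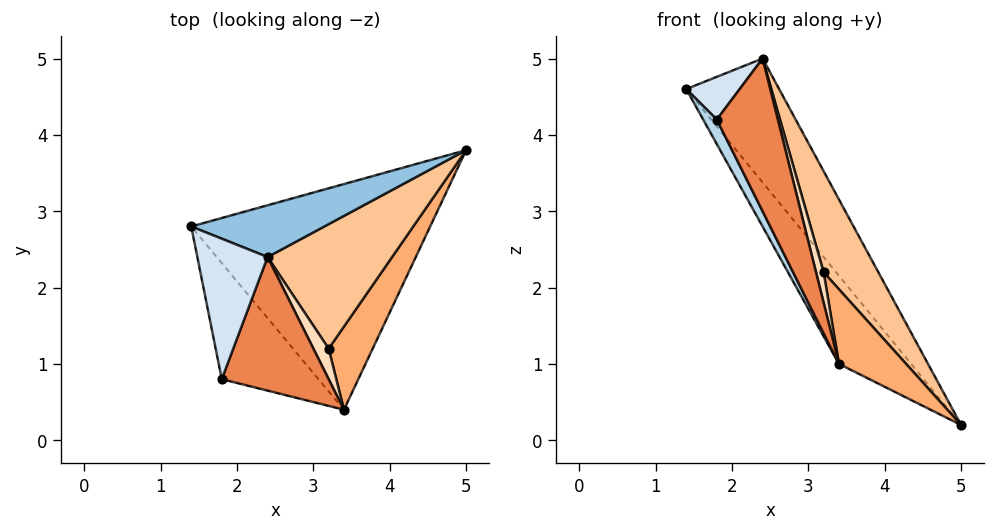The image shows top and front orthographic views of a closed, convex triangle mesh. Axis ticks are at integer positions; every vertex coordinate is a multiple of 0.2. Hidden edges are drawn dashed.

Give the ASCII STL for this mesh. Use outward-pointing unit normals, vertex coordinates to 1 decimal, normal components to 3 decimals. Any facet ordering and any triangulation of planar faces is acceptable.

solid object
 facet normal -0.778 0.229 -0.585
  outer loop
   vertex 3.4 0.4 1.0
   vertex 1.4 2.8 4.6
   vertex 5.0 3.8 0.2
  endloop
 endfacet
 facet normal 0.210 0.902 0.377
  outer loop
   vertex 2.4 2.4 5.0
   vertex 5.0 3.8 0.2
   vertex 1.4 2.8 4.6
  endloop
 endfacet
 facet normal -0.895 -0.092 -0.436
  outer loop
   vertex 1.8 0.8 4.2
   vertex 1.4 2.8 4.6
   vertex 3.4 0.4 1.0
  endloop
 endfacet
 facet normal -0.447 -0.261 0.856
  outer loop
   vertex 1.8 0.8 4.2
   vertex 2.4 2.4 5.0
   vertex 1.4 2.8 4.6
  endloop
 endfacet
 facet normal 0.749 -0.499 0.437
  outer loop
   vertex 1.8 0.8 4.2
   vertex 3.4 0.4 1.0
   vertex 2.4 2.4 5.0
  endloop
 endfacet
 facet normal 0.873 -0.326 0.363
  outer loop
   vertex 3.2 1.2 2.2
   vertex 3.4 0.4 1.0
   vertex 5.0 3.8 0.2
  endloop
 endfacet
 facet normal 0.871 -0.310 0.382
  outer loop
   vertex 3.2 1.2 2.2
   vertex 5.0 3.8 0.2
   vertex 2.4 2.4 5.0
  endloop
 endfacet
 facet normal 0.816 -0.408 0.408
  outer loop
   vertex 3.2 1.2 2.2
   vertex 2.4 2.4 5.0
   vertex 3.4 0.4 1.0
  endloop
 endfacet
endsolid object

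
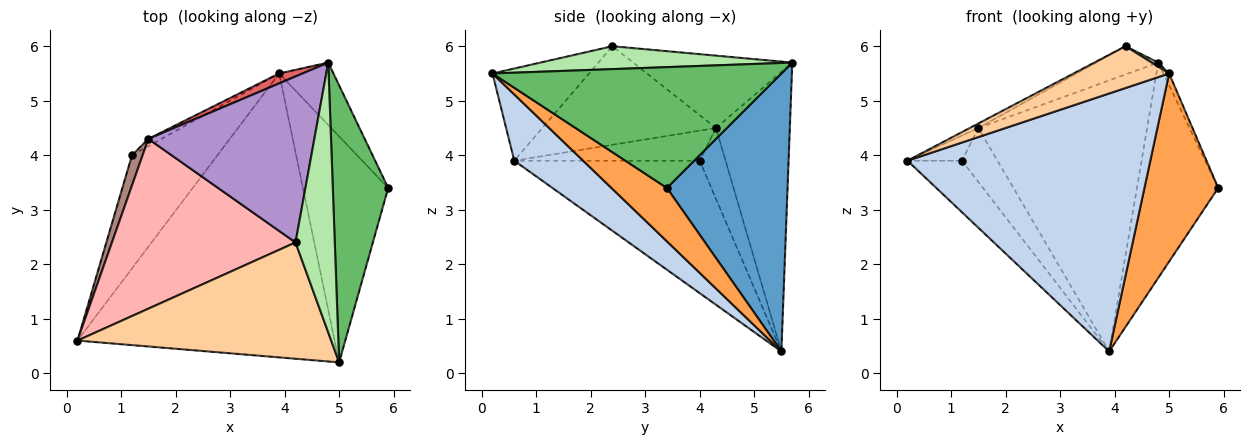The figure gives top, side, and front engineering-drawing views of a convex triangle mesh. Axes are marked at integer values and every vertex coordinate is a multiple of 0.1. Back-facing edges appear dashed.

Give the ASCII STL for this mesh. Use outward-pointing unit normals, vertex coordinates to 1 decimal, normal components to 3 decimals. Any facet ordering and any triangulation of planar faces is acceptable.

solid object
 facet normal 0.819 0.551 -0.160
  outer loop
   vertex 4.8 5.7 5.7
   vertex 5.9 3.4 3.4
   vertex 3.9 5.5 0.4
  endloop
 endfacet
 facet normal 0.187 -0.661 -0.727
  outer loop
   vertex 5.0 0.2 5.5
   vertex 0.2 0.6 3.9
   vertex 3.9 5.5 0.4
  endloop
 endfacet
 facet normal 0.434 -0.576 -0.693
  outer loop
   vertex 5.0 0.2 5.5
   vertex 3.9 5.5 0.4
   vertex 5.9 3.4 3.4
  endloop
 endfacet
 facet normal -0.323 -0.320 0.890
  outer loop
   vertex 5.0 0.2 5.5
   vertex 4.2 2.4 6.0
   vertex 0.2 0.6 3.9
  endloop
 endfacet
 facet normal 0.909 0.018 0.417
  outer loop
   vertex 5.0 0.2 5.5
   vertex 5.9 3.4 3.4
   vertex 4.8 5.7 5.7
  endloop
 endfacet
 facet normal 0.504 -0.013 0.864
  outer loop
   vertex 5.0 0.2 5.5
   vertex 4.8 5.7 5.7
   vertex 4.2 2.4 6.0
  endloop
 endfacet
 facet normal -0.401 0.916 0.033
  outer loop
   vertex 1.5 4.3 4.5
   vertex 4.8 5.7 5.7
   vertex 3.9 5.5 0.4
  endloop
 endfacet
 facet normal -0.473 0.023 0.881
  outer loop
   vertex 1.5 4.3 4.5
   vertex 0.2 0.6 3.9
   vertex 4.2 2.4 6.0
  endloop
 endfacet
 facet normal -0.395 0.154 0.906
  outer loop
   vertex 1.5 4.3 4.5
   vertex 4.2 2.4 6.0
   vertex 4.8 5.7 5.7
  endloop
 endfacet
 facet normal -0.816 0.240 -0.526
  outer loop
   vertex 1.2 4.0 3.9
   vertex 3.9 5.5 0.4
   vertex 0.2 0.6 3.9
  endloop
 endfacet
 facet normal -0.909 0.267 0.321
  outer loop
   vertex 1.2 4.0 3.9
   vertex 0.2 0.6 3.9
   vertex 1.5 4.3 4.5
  endloop
 endfacet
 facet normal -0.586 0.803 -0.108
  outer loop
   vertex 1.2 4.0 3.9
   vertex 1.5 4.3 4.5
   vertex 3.9 5.5 0.4
  endloop
 endfacet
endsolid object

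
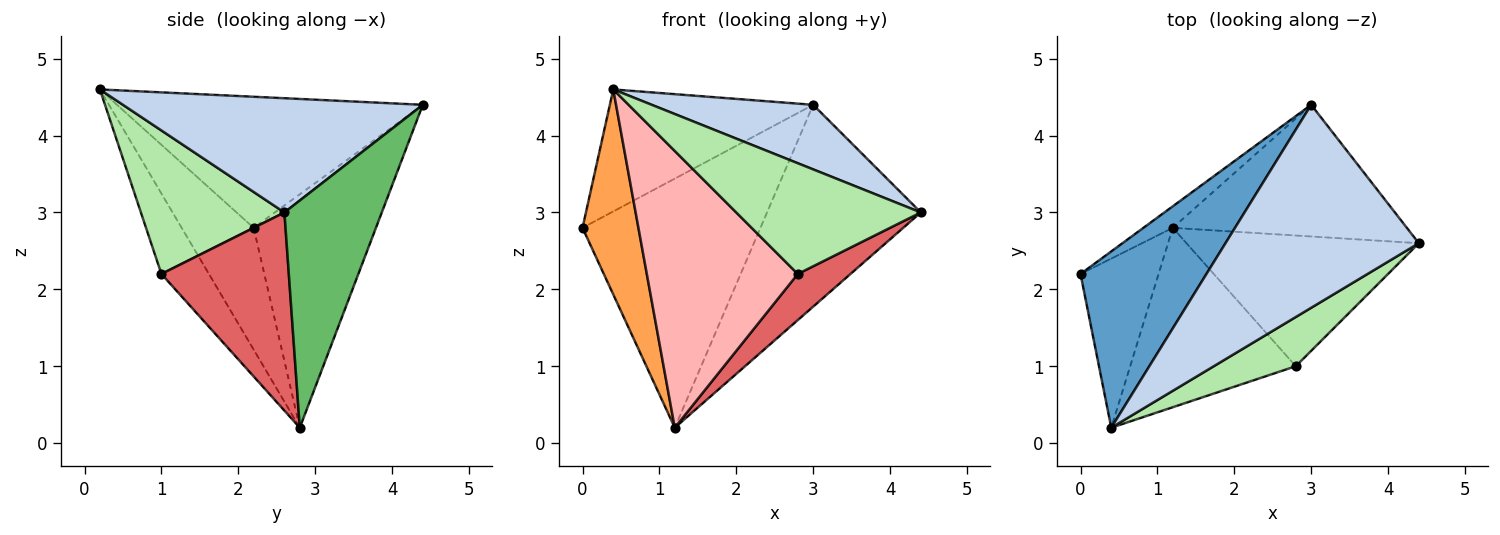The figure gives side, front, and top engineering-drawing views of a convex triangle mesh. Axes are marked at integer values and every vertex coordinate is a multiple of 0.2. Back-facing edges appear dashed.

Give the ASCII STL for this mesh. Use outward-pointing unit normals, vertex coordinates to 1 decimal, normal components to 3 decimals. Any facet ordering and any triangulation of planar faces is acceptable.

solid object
 facet normal -0.650 0.432 0.625
  outer loop
   vertex 3.0 4.4 4.4
   vertex 0.0 2.2 2.8
   vertex 0.4 0.2 4.6
  endloop
 endfacet
 facet normal 0.491 -0.264 0.830
  outer loop
   vertex 3.0 4.4 4.4
   vertex 0.4 0.2 4.6
   vertex 4.4 2.6 3.0
  endloop
 endfacet
 facet normal -0.705 -0.547 -0.452
  outer loop
   vertex 1.2 2.8 0.2
   vertex 0.4 0.2 4.6
   vertex 0.0 2.2 2.8
  endloop
 endfacet
 facet normal -0.565 0.822 -0.071
  outer loop
   vertex 1.2 2.8 0.2
   vertex 0.0 2.2 2.8
   vertex 3.0 4.4 4.4
  endloop
 endfacet
 facet normal 0.469 0.740 -0.483
  outer loop
   vertex 1.2 2.8 0.2
   vertex 3.0 4.4 4.4
   vertex 4.4 2.6 3.0
  endloop
 endfacet
 facet normal 0.579 -0.745 0.331
  outer loop
   vertex 2.8 1.0 2.2
   vertex 4.4 2.6 3.0
   vertex 0.4 0.2 4.6
  endloop
 endfacet
 facet normal 0.627 -0.259 -0.735
  outer loop
   vertex 2.8 1.0 2.2
   vertex 1.2 2.8 0.2
   vertex 4.4 2.6 3.0
  endloop
 endfacet
 facet normal -0.255 -0.811 -0.526
  outer loop
   vertex 2.8 1.0 2.2
   vertex 0.4 0.2 4.6
   vertex 1.2 2.8 0.2
  endloop
 endfacet
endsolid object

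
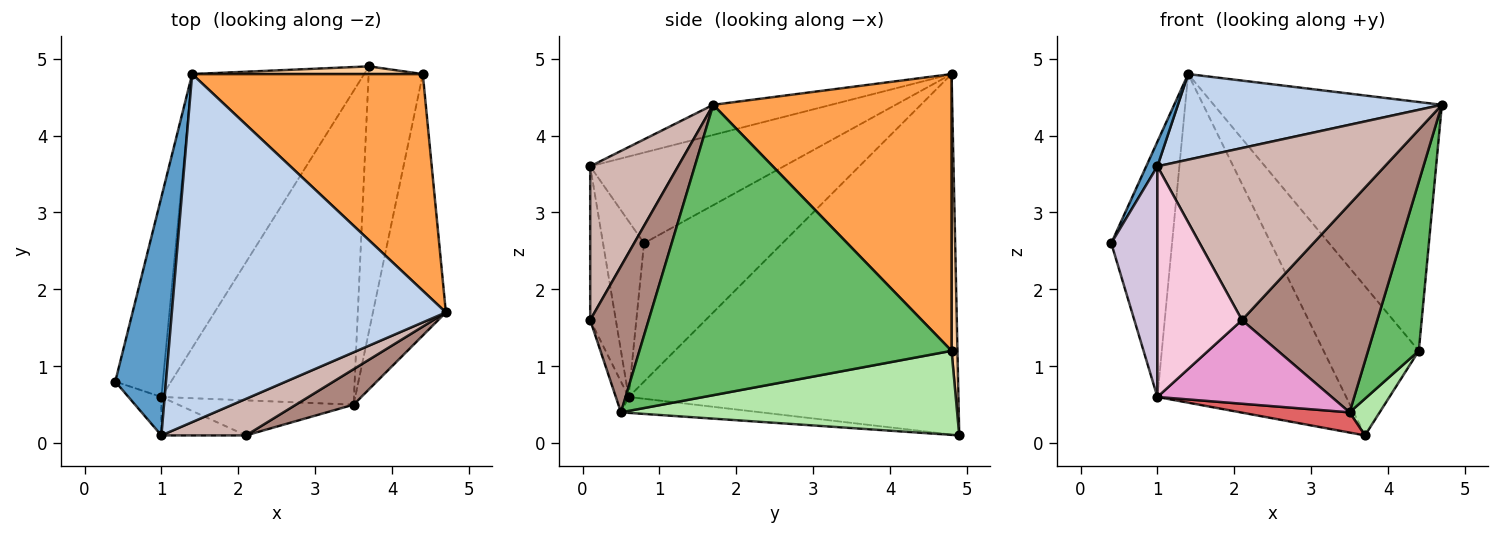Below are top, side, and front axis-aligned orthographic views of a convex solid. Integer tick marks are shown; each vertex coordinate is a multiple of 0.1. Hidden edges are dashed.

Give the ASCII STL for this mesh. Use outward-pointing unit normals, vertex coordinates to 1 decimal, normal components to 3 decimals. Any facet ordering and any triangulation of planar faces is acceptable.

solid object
 facet normal -0.872 -0.050 0.488
  outer loop
   vertex 1.0 0.1 3.6
   vertex 1.4 4.8 4.8
   vertex 0.4 0.8 2.6
  endloop
 endfacet
 facet normal -0.106 -0.238 0.966
  outer loop
   vertex 1.0 0.1 3.6
   vertex 4.7 1.7 4.4
   vertex 1.4 4.8 4.8
  endloop
 endfacet
 facet normal 0.619 0.592 0.516
  outer loop
   vertex 4.4 4.8 1.2
   vertex 1.4 4.8 4.8
   vertex 4.7 1.7 4.4
  endloop
 endfacet
 facet normal 0.062 0.997 0.051
  outer loop
   vertex 4.4 4.8 1.2
   vertex 3.7 4.9 0.1
   vertex 1.4 4.8 4.8
  endloop
 endfacet
 facet normal 0.958 -0.156 -0.241
  outer loop
   vertex 4.4 4.8 1.2
   vertex 4.7 1.7 4.4
   vertex 3.5 0.5 0.4
  endloop
 endfacet
 facet normal 0.838 -0.075 -0.540
  outer loop
   vertex 4.4 4.8 1.2
   vertex 3.5 0.5 0.4
   vertex 3.7 4.9 0.1
  endloop
 endfacet
 facet normal -0.082 -0.064 -0.995
  outer loop
   vertex 1.0 0.6 0.6
   vertex 3.7 4.9 0.1
   vertex 3.5 0.5 0.4
  endloop
 endfacet
 facet normal -0.873 0.384 -0.300
  outer loop
   vertex 1.0 0.6 0.6
   vertex 0.4 0.8 2.6
   vertex 1.4 4.8 4.8
  endloop
 endfacet
 facet normal -0.802 0.459 -0.383
  outer loop
   vertex 1.0 0.6 0.6
   vertex 1.4 4.8 4.8
   vertex 3.7 4.9 0.1
  endloop
 endfacet
 facet normal -0.659 -0.742 -0.124
  outer loop
   vertex 1.0 0.6 0.6
   vertex 1.0 0.1 3.6
   vertex 0.4 0.8 2.6
  endloop
 endfacet
 facet normal 0.392 -0.907 0.155
  outer loop
   vertex 2.1 0.1 1.6
   vertex 3.5 0.5 0.4
   vertex 4.7 1.7 4.4
  endloop
 endfacet
 facet normal 0.354 -0.915 0.194
  outer loop
   vertex 2.1 0.1 1.6
   vertex 4.7 1.7 4.4
   vertex 1.0 0.1 3.6
  endloop
 endfacet
 facet normal -0.068 -0.920 -0.386
  outer loop
   vertex 2.1 0.1 1.6
   vertex 1.0 0.6 0.6
   vertex 3.5 0.5 0.4
  endloop
 endfacet
 facet normal -0.286 -0.945 -0.158
  outer loop
   vertex 2.1 0.1 1.6
   vertex 1.0 0.1 3.6
   vertex 1.0 0.6 0.6
  endloop
 endfacet
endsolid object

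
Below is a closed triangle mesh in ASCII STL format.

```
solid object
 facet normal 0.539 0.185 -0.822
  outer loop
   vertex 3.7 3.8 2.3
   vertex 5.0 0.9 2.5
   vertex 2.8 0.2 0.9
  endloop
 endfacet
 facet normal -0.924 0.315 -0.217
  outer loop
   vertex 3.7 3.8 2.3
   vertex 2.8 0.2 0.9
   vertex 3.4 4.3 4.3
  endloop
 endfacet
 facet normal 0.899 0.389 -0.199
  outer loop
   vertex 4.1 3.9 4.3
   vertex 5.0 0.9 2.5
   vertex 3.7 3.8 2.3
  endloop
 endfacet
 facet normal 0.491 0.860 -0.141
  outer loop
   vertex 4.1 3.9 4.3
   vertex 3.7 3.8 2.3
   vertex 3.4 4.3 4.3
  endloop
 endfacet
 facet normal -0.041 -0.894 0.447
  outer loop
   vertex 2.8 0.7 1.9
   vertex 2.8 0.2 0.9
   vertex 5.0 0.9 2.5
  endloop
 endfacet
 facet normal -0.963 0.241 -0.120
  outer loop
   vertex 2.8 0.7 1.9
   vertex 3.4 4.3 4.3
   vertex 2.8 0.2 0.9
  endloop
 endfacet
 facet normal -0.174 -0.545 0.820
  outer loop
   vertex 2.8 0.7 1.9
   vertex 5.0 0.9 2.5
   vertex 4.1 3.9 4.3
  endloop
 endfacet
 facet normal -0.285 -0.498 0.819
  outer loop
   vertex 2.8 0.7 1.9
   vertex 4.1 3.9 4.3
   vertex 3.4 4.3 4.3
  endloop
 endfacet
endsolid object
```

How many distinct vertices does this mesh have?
6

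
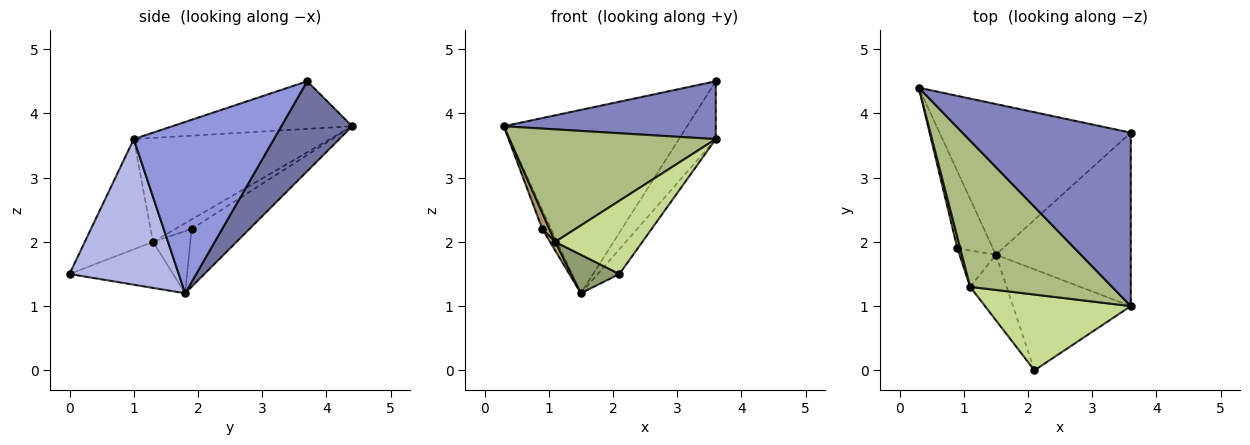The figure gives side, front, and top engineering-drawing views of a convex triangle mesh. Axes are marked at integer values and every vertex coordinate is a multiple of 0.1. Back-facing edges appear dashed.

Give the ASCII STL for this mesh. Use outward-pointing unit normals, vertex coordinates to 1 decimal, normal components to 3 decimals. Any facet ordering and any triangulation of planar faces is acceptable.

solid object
 facet normal 0.286 0.740 -0.608
  outer loop
   vertex 1.5 1.8 1.2
   vertex 0.3 4.4 3.8
   vertex 3.6 3.7 4.5
  endloop
 endfacet
 facet normal -0.259 -0.305 0.916
  outer loop
   vertex 3.6 1.0 3.6
   vertex 3.6 3.7 4.5
   vertex 0.3 4.4 3.8
  endloop
 endfacet
 facet normal 0.769 0.202 -0.606
  outer loop
   vertex 3.6 1.0 3.6
   vertex 1.5 1.8 1.2
   vertex 3.6 3.7 4.5
  endloop
 endfacet
 facet normal 0.768 0.153 -0.622
  outer loop
   vertex 3.6 1.0 3.6
   vertex 2.1 0.0 1.5
   vertex 1.5 1.8 1.2
  endloop
 endfacet
 facet normal -0.737 -0.343 -0.583
  outer loop
   vertex 1.1 1.3 2.0
   vertex 1.5 1.8 1.2
   vertex 2.1 0.0 1.5
  endloop
 endfacet
 facet normal -0.502 -0.528 0.685
  outer loop
   vertex 1.1 1.3 2.0
   vertex 3.6 1.0 3.6
   vertex 0.3 4.4 3.8
  endloop
 endfacet
 facet normal -0.478 -0.610 0.632
  outer loop
   vertex 1.1 1.3 2.0
   vertex 2.1 0.0 1.5
   vertex 3.6 1.0 3.6
  endloop
 endfacet
 facet normal -0.844 0.130 -0.520
  outer loop
   vertex 0.9 1.9 2.2
   vertex 0.3 4.4 3.8
   vertex 1.5 1.8 1.2
  endloop
 endfacet
 facet normal -0.883 -0.384 0.269
  outer loop
   vertex 0.9 1.9 2.2
   vertex 1.1 1.3 2.0
   vertex 0.3 4.4 3.8
  endloop
 endfacet
 facet normal -0.857 -0.118 -0.502
  outer loop
   vertex 0.9 1.9 2.2
   vertex 1.5 1.8 1.2
   vertex 1.1 1.3 2.0
  endloop
 endfacet
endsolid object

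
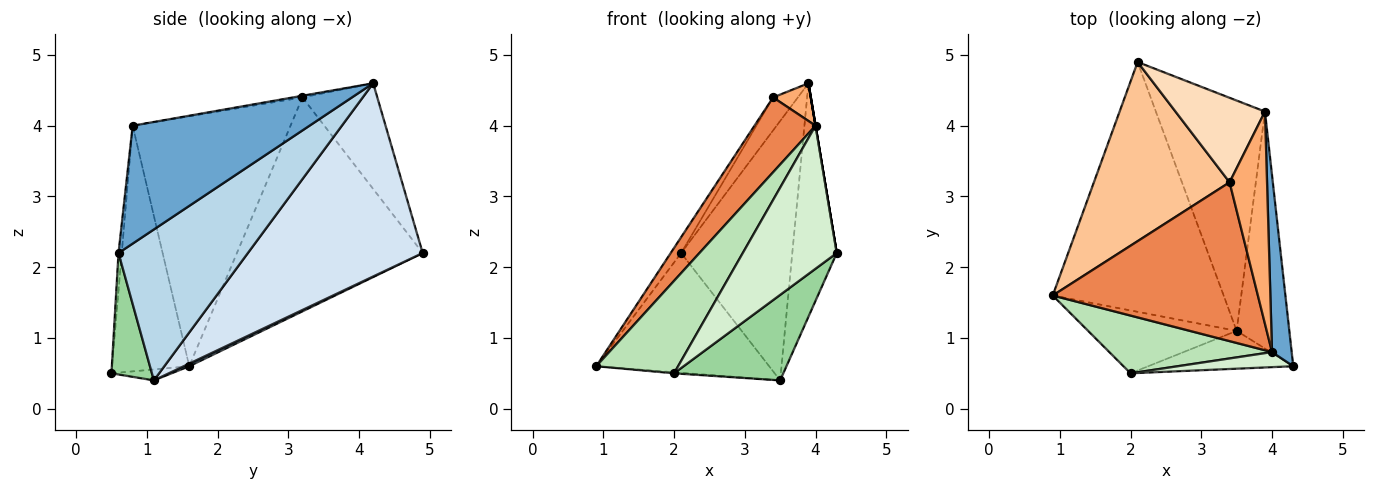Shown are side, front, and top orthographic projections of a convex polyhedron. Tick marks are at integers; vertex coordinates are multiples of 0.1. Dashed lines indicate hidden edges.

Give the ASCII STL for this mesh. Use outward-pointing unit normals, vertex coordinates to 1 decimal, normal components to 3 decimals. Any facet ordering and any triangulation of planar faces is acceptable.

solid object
 facet normal 0.986 0.000 0.164
  outer loop
   vertex 4.0 0.8 4.0
   vertex 4.3 0.6 2.2
   vertex 3.9 4.2 4.6
  endloop
 endfacet
 facet normal 0.014 0.432 -0.902
  outer loop
   vertex 3.5 1.1 0.4
   vertex 0.9 1.6 0.6
   vertex 2.1 4.9 2.2
  endloop
 endfacet
 facet normal 0.898 0.309 -0.313
  outer loop
   vertex 3.5 1.1 0.4
   vertex 3.9 4.2 4.6
   vertex 4.3 0.6 2.2
  endloop
 endfacet
 facet normal 0.762 0.484 -0.430
  outer loop
   vertex 3.5 1.1 0.4
   vertex 2.1 4.9 2.2
   vertex 3.9 4.2 4.6
  endloop
 endfacet
 facet normal -0.741 -0.286 0.608
  outer loop
   vertex 3.4 3.2 4.4
   vertex 0.9 1.6 0.6
   vertex 4.0 0.8 4.0
  endloop
 endfacet
 facet normal -0.044 -0.175 0.984
  outer loop
   vertex 3.4 3.2 4.4
   vertex 4.0 0.8 4.0
   vertex 3.9 4.2 4.6
  endloop
 endfacet
 facet normal -0.844 0.047 0.535
  outer loop
   vertex 3.4 3.2 4.4
   vertex 2.1 4.9 2.2
   vertex 0.9 1.6 0.6
  endloop
 endfacet
 facet normal -0.740 0.245 0.626
  outer loop
   vertex 3.4 3.2 4.4
   vertex 3.9 4.2 4.6
   vertex 2.1 4.9 2.2
  endloop
 endfacet
 facet normal -0.073 0.017 -0.997
  outer loop
   vertex 2.0 0.5 0.5
   vertex 0.9 1.6 0.6
   vertex 3.5 1.1 0.4
  endloop
 endfacet
 facet normal 0.321 -0.866 -0.383
  outer loop
   vertex 2.0 0.5 0.5
   vertex 3.5 1.1 0.4
   vertex 4.3 0.6 2.2
  endloop
 endfacet
 facet normal -0.625 -0.662 0.414
  outer loop
   vertex 2.0 0.5 0.5
   vertex 4.0 0.8 4.0
   vertex 0.9 1.6 0.6
  endloop
 endfacet
 facet normal -0.034 -0.994 0.105
  outer loop
   vertex 2.0 0.5 0.5
   vertex 4.3 0.6 2.2
   vertex 4.0 0.8 4.0
  endloop
 endfacet
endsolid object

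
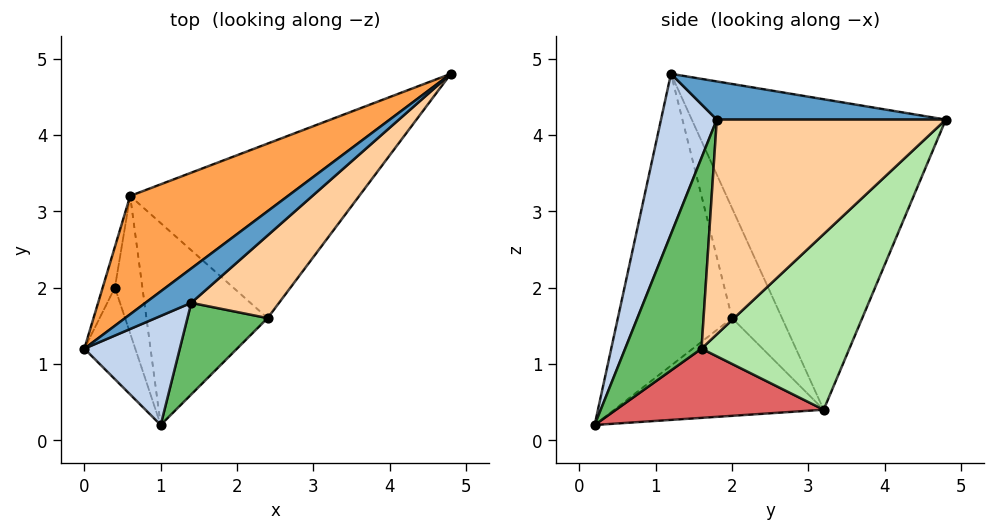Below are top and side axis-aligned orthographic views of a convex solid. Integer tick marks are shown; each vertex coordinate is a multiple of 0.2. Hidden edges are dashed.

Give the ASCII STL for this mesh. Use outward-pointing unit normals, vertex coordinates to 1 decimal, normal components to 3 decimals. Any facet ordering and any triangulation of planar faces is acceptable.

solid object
 facet normal 0.518 -0.587 0.622
  outer loop
   vertex 1.4 1.8 4.2
   vertex 4.8 4.8 4.2
   vertex 0.0 1.2 4.8
  endloop
 endfacet
 facet normal 0.478 -0.831 0.285
  outer loop
   vertex 1.4 1.8 4.2
   vertex 0.0 1.2 4.8
   vertex 1.0 0.2 0.2
  endloop
 endfacet
 facet normal -0.553 0.784 0.281
  outer loop
   vertex 0.6 3.2 0.4
   vertex 0.0 1.2 4.8
   vertex 4.8 4.8 4.2
  endloop
 endfacet
 facet normal 0.639 -0.724 0.261
  outer loop
   vertex 2.4 1.6 1.2
   vertex 4.8 4.8 4.2
   vertex 1.4 1.8 4.2
  endloop
 endfacet
 facet normal 0.591 -0.768 0.248
  outer loop
   vertex 2.4 1.6 1.2
   vertex 1.4 1.8 4.2
   vertex 1.0 0.2 0.2
  endloop
 endfacet
 facet normal 0.585 0.276 -0.763
  outer loop
   vertex 2.4 1.6 1.2
   vertex 0.6 3.2 0.4
   vertex 4.8 4.8 4.2
  endloop
 endfacet
 facet normal 0.492 0.123 -0.862
  outer loop
   vertex 2.4 1.6 1.2
   vertex 1.0 0.2 0.2
   vertex 0.6 3.2 0.4
  endloop
 endfacet
 facet normal -0.967 -0.191 -0.169
  outer loop
   vertex 0.4 2.0 1.6
   vertex 1.0 0.2 0.2
   vertex 0.0 1.2 4.8
  endloop
 endfacet
 facet normal -0.992 0.055 -0.110
  outer loop
   vertex 0.4 2.0 1.6
   vertex 0.0 1.2 4.8
   vertex 0.6 3.2 0.4
  endloop
 endfacet
 facet normal -0.957 -0.110 -0.269
  outer loop
   vertex 0.4 2.0 1.6
   vertex 0.6 3.2 0.4
   vertex 1.0 0.2 0.2
  endloop
 endfacet
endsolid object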